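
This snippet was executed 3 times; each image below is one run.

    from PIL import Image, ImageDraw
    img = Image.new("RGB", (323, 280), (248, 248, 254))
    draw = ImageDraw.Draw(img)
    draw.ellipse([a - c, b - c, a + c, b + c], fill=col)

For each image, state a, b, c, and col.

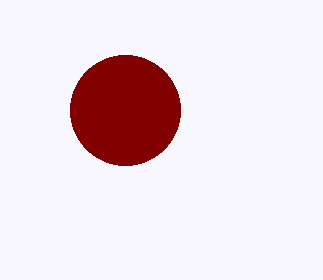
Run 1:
a = 125
b = 110
c = 55
col = 'maroon'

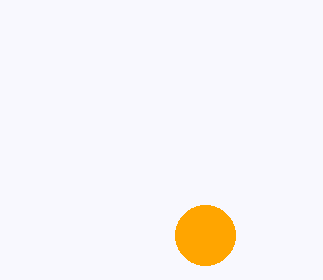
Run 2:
a = 205, b = 235, c = 30, col = 'orange'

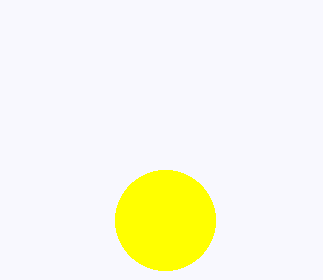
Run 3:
a = 165; b = 220; c = 50; col = 'yellow'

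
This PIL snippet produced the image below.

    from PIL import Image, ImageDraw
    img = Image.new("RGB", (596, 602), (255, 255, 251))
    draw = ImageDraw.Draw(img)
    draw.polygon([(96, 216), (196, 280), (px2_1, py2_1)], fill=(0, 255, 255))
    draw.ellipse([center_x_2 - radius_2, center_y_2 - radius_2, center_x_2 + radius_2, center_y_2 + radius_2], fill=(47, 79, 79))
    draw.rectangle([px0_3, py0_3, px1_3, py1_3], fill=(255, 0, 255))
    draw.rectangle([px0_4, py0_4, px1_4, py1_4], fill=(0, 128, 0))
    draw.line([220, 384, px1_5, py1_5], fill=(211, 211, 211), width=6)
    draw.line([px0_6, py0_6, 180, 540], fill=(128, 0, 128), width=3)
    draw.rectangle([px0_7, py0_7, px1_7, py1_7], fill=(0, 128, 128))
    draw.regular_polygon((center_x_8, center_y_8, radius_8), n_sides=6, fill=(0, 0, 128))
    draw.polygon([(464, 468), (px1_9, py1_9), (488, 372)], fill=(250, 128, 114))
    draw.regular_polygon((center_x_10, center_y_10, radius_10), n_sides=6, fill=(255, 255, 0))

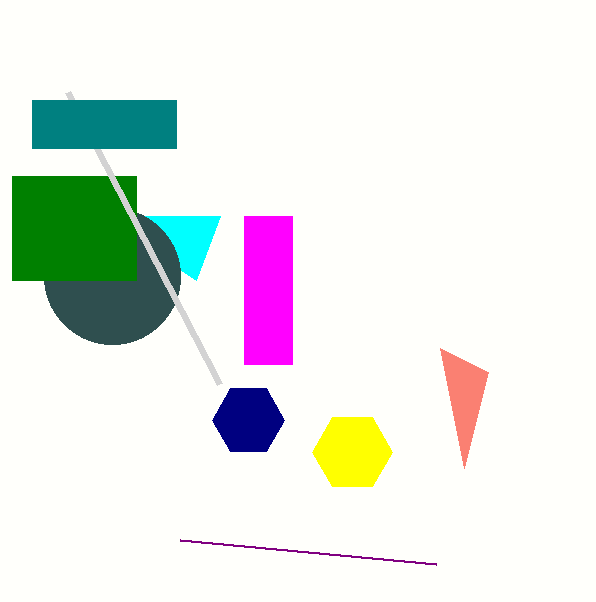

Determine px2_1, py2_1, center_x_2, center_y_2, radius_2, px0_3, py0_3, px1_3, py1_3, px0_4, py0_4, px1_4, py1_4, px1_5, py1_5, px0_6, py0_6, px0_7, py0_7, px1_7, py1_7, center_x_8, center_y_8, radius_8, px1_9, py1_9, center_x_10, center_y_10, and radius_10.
px2_1 = 220; py2_1 = 216; center_x_2 = 112; center_y_2 = 276; radius_2 = 68; px0_3 = 244; py0_3 = 216; px1_3 = 292; py1_3 = 364; px0_4 = 12; py0_4 = 176; px1_4 = 136; py1_4 = 280; px1_5 = 68; py1_5 = 92; px0_6 = 436; py0_6 = 564; px0_7 = 32; py0_7 = 100; px1_7 = 176; py1_7 = 148; center_x_8 = 248; center_y_8 = 420; radius_8 = 36; px1_9 = 440; py1_9 = 348; center_x_10 = 352; center_y_10 = 452; radius_10 = 40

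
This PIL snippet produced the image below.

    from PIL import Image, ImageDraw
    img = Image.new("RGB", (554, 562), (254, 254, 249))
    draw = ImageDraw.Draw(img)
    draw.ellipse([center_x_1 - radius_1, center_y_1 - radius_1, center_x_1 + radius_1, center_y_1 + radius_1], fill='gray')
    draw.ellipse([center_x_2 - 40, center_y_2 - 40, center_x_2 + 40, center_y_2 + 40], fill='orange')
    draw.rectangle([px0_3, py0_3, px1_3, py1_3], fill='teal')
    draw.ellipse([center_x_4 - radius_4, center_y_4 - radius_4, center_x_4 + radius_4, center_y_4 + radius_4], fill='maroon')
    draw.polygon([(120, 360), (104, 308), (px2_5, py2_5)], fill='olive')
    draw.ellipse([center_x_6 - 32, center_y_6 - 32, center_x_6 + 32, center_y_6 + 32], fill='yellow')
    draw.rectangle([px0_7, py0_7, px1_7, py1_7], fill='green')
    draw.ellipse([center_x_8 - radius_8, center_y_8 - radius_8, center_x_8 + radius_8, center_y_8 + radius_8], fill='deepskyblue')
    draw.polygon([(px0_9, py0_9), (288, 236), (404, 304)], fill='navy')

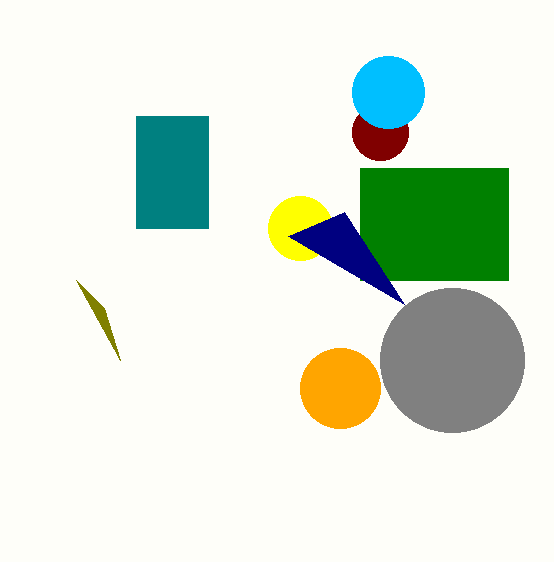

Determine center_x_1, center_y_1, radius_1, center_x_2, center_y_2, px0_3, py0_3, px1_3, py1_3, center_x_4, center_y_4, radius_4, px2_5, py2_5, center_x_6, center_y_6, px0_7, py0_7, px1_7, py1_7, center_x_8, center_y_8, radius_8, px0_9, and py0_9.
center_x_1 = 452; center_y_1 = 360; radius_1 = 72; center_x_2 = 340; center_y_2 = 388; px0_3 = 136; py0_3 = 116; px1_3 = 208; py1_3 = 228; center_x_4 = 380; center_y_4 = 132; radius_4 = 28; px2_5 = 76; py2_5 = 280; center_x_6 = 300; center_y_6 = 228; px0_7 = 360; py0_7 = 168; px1_7 = 508; py1_7 = 280; center_x_8 = 388; center_y_8 = 92; radius_8 = 36; px0_9 = 344; py0_9 = 212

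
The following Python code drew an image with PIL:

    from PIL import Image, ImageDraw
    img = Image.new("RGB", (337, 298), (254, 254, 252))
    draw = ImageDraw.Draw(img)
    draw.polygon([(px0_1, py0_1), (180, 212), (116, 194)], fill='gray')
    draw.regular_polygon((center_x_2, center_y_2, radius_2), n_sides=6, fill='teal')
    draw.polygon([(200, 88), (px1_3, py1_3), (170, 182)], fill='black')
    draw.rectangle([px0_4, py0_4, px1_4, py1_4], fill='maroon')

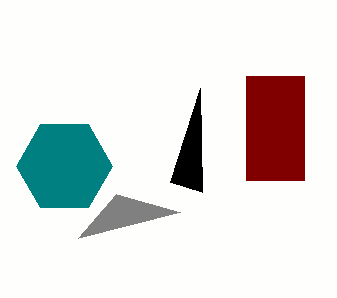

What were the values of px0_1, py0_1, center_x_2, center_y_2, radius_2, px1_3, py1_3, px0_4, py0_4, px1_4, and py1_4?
px0_1 = 78, py0_1 = 238, center_x_2 = 64, center_y_2 = 166, radius_2 = 48, px1_3 = 202, py1_3 = 192, px0_4 = 246, py0_4 = 76, px1_4 = 304, py1_4 = 180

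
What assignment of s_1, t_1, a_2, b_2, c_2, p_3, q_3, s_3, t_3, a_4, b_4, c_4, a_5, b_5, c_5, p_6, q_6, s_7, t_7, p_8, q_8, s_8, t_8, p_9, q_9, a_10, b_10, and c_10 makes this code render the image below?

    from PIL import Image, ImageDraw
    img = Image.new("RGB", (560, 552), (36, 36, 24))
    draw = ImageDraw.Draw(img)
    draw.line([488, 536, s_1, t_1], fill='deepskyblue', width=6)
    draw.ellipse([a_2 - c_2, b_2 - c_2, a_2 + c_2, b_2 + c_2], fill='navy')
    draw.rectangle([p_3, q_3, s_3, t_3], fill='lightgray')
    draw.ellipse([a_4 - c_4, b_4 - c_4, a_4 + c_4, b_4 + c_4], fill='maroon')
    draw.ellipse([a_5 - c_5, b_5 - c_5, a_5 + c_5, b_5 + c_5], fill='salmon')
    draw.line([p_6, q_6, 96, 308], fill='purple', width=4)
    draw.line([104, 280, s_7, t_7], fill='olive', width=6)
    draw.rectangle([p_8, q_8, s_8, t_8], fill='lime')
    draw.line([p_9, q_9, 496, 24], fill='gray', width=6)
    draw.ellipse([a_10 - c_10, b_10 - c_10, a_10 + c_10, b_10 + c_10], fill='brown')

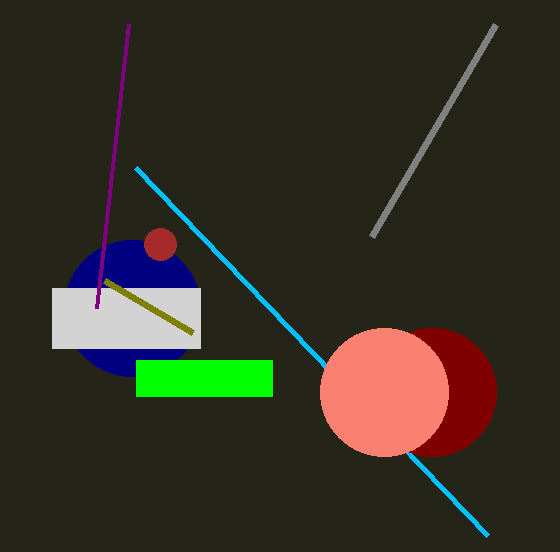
s_1 = 136, t_1 = 168, a_2 = 132, b_2 = 308, c_2 = 68, p_3 = 52, q_3 = 288, s_3 = 200, t_3 = 348, a_4 = 432, b_4 = 392, c_4 = 64, a_5 = 384, b_5 = 392, c_5 = 64, p_6 = 128, q_6 = 24, s_7 = 192, t_7 = 332, p_8 = 136, q_8 = 360, s_8 = 272, t_8 = 396, p_9 = 372, q_9 = 236, a_10 = 160, b_10 = 244, c_10 = 16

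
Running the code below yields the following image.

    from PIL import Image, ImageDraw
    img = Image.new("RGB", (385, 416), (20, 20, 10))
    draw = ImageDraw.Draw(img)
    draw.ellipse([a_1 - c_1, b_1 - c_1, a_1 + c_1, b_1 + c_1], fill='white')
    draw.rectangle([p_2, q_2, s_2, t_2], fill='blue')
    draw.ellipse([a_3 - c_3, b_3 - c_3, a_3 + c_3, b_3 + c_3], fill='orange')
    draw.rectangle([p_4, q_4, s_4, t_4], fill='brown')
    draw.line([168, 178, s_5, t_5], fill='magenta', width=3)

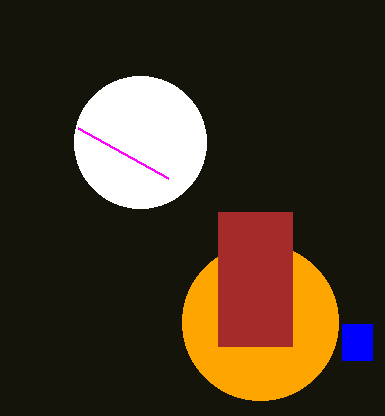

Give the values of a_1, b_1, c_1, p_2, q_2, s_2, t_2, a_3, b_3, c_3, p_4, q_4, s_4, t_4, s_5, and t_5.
a_1 = 140; b_1 = 142; c_1 = 66; p_2 = 342; q_2 = 324; s_2 = 372; t_2 = 360; a_3 = 260; b_3 = 322; c_3 = 78; p_4 = 218; q_4 = 212; s_4 = 292; t_4 = 346; s_5 = 78; t_5 = 128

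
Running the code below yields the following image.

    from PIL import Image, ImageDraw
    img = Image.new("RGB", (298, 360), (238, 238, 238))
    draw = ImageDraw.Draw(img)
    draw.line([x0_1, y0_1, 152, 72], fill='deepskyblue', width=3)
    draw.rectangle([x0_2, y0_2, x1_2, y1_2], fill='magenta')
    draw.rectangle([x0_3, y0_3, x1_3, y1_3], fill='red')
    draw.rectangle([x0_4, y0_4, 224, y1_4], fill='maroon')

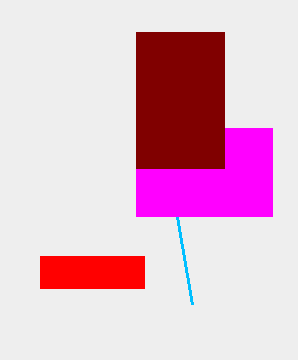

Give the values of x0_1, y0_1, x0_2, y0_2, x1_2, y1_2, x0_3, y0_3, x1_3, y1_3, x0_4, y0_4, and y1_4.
x0_1 = 192; y0_1 = 304; x0_2 = 136; y0_2 = 128; x1_2 = 272; y1_2 = 216; x0_3 = 40; y0_3 = 256; x1_3 = 144; y1_3 = 288; x0_4 = 136; y0_4 = 32; y1_4 = 168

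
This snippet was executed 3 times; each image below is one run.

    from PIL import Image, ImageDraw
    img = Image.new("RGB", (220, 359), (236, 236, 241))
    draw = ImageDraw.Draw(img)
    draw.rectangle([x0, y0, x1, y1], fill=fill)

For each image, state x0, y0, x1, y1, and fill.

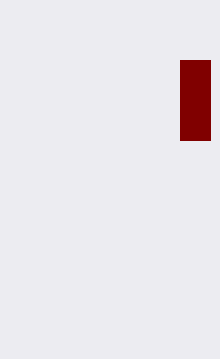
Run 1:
x0 = 180
y0 = 60
x1 = 210
y1 = 140
fill = 'maroon'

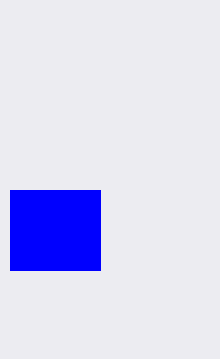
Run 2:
x0 = 10
y0 = 190
x1 = 100
y1 = 270
fill = 'blue'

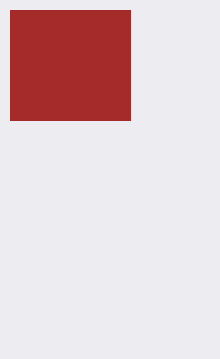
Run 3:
x0 = 10
y0 = 10
x1 = 130
y1 = 120
fill = 'brown'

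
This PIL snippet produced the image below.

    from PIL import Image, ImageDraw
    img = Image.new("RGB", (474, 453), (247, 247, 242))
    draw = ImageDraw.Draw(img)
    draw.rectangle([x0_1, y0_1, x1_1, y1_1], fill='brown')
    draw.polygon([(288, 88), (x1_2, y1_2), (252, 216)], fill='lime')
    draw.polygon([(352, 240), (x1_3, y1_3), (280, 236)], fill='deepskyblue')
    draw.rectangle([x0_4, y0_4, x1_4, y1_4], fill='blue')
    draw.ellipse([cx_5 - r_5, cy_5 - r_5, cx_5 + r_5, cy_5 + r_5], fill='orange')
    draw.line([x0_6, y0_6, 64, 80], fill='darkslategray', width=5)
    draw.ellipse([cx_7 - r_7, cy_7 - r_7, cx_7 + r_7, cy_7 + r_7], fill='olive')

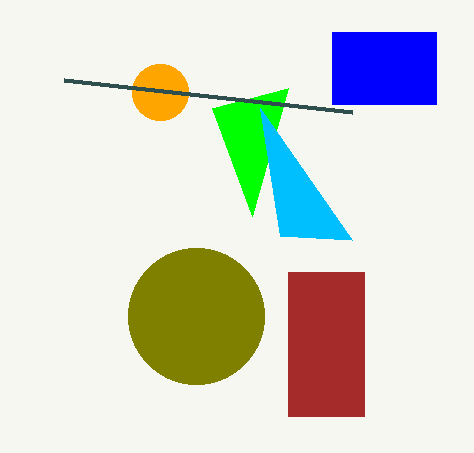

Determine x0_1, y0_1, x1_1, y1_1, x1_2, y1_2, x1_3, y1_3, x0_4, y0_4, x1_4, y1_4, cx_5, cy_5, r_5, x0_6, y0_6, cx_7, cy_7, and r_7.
x0_1 = 288; y0_1 = 272; x1_1 = 364; y1_1 = 416; x1_2 = 212; y1_2 = 108; x1_3 = 260; y1_3 = 108; x0_4 = 332; y0_4 = 32; x1_4 = 436; y1_4 = 104; cx_5 = 160; cy_5 = 92; r_5 = 28; x0_6 = 352; y0_6 = 112; cx_7 = 196; cy_7 = 316; r_7 = 68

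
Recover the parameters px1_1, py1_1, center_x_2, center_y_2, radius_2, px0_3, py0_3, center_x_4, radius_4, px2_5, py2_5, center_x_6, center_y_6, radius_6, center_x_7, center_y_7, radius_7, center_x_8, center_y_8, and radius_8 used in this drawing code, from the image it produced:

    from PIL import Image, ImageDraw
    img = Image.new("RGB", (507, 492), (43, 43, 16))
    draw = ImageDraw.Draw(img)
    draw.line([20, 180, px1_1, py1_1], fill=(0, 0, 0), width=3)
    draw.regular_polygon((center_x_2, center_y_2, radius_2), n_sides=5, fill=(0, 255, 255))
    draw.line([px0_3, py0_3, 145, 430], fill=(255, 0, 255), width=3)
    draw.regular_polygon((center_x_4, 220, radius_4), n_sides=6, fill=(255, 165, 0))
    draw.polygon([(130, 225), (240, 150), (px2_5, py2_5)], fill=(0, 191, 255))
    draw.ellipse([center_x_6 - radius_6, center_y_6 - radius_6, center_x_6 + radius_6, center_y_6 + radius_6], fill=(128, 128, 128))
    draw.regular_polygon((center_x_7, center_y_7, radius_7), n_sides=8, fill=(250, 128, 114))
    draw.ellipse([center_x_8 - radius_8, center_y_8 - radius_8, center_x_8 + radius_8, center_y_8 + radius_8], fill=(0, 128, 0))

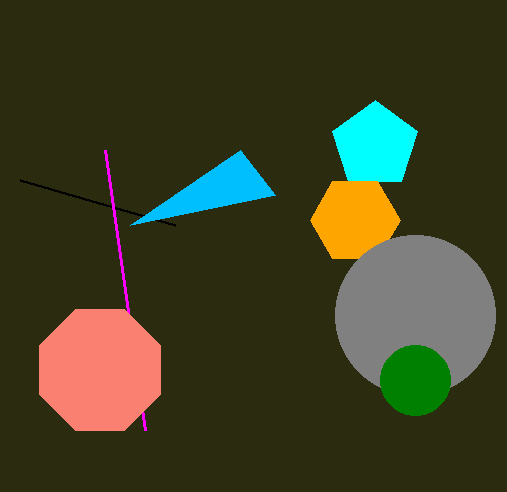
px1_1 = 175, py1_1 = 225, center_x_2 = 375, center_y_2 = 145, radius_2 = 45, px0_3 = 105, py0_3 = 150, center_x_4 = 355, radius_4 = 45, px2_5 = 275, py2_5 = 195, center_x_6 = 415, center_y_6 = 315, radius_6 = 80, center_x_7 = 100, center_y_7 = 370, radius_7 = 65, center_x_8 = 415, center_y_8 = 380, radius_8 = 35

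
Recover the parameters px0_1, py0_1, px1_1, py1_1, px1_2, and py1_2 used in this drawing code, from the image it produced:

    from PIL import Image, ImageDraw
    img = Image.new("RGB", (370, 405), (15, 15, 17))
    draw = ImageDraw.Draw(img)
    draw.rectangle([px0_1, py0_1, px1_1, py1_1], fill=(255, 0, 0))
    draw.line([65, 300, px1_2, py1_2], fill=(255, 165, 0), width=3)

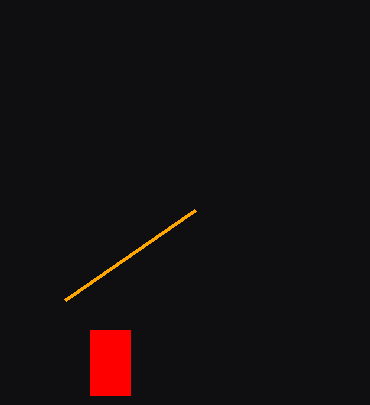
px0_1 = 90, py0_1 = 330, px1_1 = 130, py1_1 = 395, px1_2 = 195, py1_2 = 210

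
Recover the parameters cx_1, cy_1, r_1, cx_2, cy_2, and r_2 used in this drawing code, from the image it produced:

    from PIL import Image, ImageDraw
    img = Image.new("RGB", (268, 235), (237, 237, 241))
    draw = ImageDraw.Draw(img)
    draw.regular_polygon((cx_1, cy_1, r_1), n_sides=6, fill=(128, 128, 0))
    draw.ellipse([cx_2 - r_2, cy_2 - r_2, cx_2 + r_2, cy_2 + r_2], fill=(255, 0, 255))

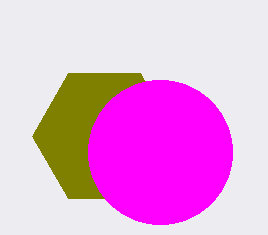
cx_1 = 104; cy_1 = 136; r_1 = 72; cx_2 = 160; cy_2 = 152; r_2 = 72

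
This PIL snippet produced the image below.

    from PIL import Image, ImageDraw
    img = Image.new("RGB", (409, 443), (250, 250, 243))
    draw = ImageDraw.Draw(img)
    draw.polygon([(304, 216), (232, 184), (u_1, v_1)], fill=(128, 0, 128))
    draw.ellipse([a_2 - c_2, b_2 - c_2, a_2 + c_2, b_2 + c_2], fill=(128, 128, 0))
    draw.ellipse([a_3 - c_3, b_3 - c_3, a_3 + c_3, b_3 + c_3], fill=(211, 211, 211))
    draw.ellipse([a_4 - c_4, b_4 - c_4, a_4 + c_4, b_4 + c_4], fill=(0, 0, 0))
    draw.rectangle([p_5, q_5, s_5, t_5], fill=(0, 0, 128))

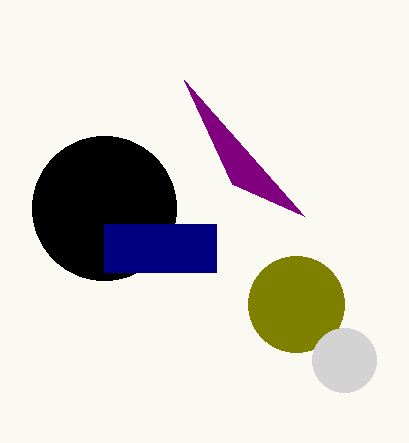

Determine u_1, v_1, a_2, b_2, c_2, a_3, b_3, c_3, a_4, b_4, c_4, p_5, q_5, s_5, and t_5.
u_1 = 184, v_1 = 80, a_2 = 296, b_2 = 304, c_2 = 48, a_3 = 344, b_3 = 360, c_3 = 32, a_4 = 104, b_4 = 208, c_4 = 72, p_5 = 104, q_5 = 224, s_5 = 216, t_5 = 272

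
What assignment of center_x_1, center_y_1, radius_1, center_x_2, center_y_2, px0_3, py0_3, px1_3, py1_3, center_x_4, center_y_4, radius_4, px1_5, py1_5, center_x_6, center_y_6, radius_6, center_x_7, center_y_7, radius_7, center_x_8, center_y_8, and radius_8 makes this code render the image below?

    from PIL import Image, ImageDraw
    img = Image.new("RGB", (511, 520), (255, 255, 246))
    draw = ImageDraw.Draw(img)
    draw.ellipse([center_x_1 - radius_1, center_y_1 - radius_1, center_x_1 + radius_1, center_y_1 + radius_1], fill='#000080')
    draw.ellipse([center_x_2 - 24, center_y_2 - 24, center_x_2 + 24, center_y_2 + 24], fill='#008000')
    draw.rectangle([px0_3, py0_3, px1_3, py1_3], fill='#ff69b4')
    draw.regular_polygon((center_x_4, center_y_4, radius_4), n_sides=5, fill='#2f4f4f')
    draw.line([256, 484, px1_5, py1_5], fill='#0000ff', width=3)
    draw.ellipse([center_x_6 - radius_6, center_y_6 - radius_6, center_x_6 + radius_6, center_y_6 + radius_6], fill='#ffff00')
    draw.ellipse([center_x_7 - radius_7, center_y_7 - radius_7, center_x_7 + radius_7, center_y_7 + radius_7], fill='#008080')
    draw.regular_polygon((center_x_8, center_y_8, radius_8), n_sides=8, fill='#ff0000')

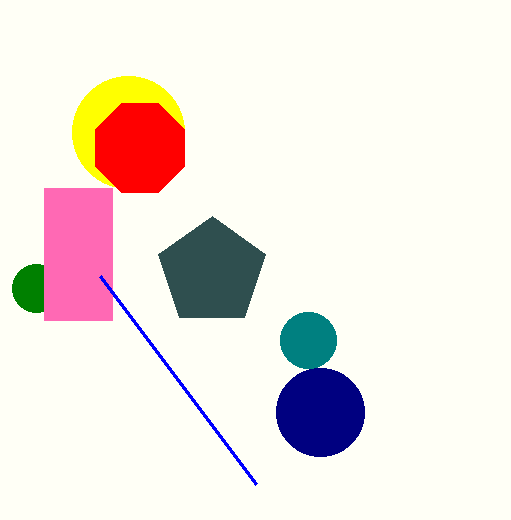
center_x_1 = 320, center_y_1 = 412, radius_1 = 44, center_x_2 = 36, center_y_2 = 288, px0_3 = 44, py0_3 = 188, px1_3 = 112, py1_3 = 320, center_x_4 = 212, center_y_4 = 272, radius_4 = 56, px1_5 = 100, py1_5 = 276, center_x_6 = 128, center_y_6 = 132, radius_6 = 56, center_x_7 = 308, center_y_7 = 340, radius_7 = 28, center_x_8 = 140, center_y_8 = 148, radius_8 = 48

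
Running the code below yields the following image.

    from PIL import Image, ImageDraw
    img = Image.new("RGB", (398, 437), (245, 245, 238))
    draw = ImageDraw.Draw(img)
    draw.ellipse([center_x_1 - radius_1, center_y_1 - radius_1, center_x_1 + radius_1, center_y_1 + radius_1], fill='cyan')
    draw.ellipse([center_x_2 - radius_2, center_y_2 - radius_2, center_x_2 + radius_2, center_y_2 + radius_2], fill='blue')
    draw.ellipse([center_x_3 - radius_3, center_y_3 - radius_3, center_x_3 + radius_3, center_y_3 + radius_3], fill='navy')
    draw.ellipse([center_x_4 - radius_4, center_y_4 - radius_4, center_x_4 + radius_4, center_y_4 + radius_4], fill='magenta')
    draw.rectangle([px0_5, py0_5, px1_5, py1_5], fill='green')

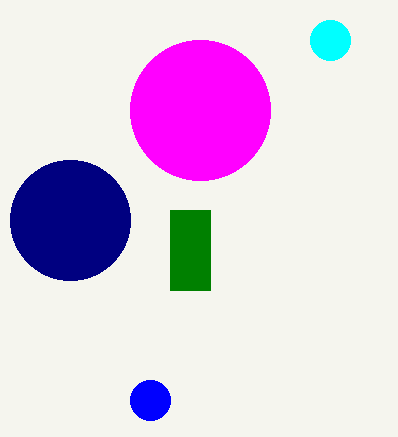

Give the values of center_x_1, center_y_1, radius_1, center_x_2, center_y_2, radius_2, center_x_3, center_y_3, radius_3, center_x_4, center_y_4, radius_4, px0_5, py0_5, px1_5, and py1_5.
center_x_1 = 330; center_y_1 = 40; radius_1 = 20; center_x_2 = 150; center_y_2 = 400; radius_2 = 20; center_x_3 = 70; center_y_3 = 220; radius_3 = 60; center_x_4 = 200; center_y_4 = 110; radius_4 = 70; px0_5 = 170; py0_5 = 210; px1_5 = 210; py1_5 = 290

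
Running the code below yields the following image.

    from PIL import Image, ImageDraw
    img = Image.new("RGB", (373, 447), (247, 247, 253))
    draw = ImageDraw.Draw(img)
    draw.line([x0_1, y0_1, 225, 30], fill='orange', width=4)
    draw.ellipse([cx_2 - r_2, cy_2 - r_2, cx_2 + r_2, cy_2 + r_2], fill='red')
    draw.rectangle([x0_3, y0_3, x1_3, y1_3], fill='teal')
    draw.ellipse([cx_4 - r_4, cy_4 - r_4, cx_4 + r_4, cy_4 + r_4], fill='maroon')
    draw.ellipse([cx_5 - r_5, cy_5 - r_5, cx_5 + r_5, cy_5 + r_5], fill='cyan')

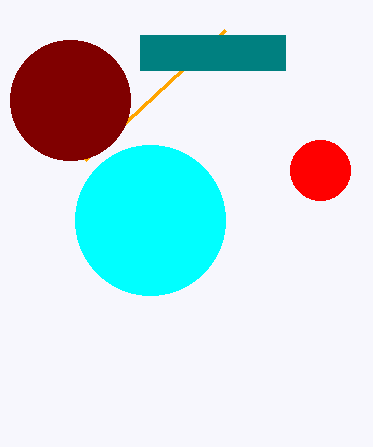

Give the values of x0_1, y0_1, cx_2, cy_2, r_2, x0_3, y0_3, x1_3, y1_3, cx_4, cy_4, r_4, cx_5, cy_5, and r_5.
x0_1 = 85
y0_1 = 160
cx_2 = 320
cy_2 = 170
r_2 = 30
x0_3 = 140
y0_3 = 35
x1_3 = 285
y1_3 = 70
cx_4 = 70
cy_4 = 100
r_4 = 60
cx_5 = 150
cy_5 = 220
r_5 = 75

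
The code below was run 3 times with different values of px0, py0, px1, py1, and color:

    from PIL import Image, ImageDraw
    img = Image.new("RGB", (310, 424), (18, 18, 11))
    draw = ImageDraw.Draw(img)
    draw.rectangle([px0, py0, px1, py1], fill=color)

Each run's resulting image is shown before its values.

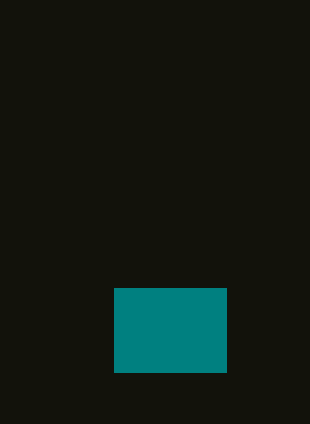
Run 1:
px0 = 114; py0 = 288; px1 = 226; py1 = 372; color = 'teal'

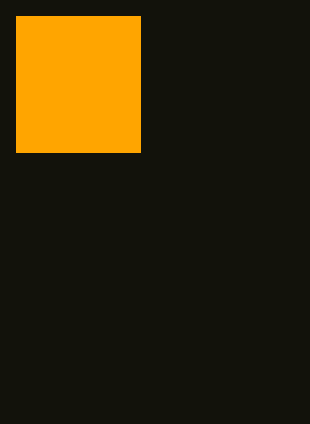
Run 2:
px0 = 16, py0 = 16, px1 = 140, py1 = 152, color = 'orange'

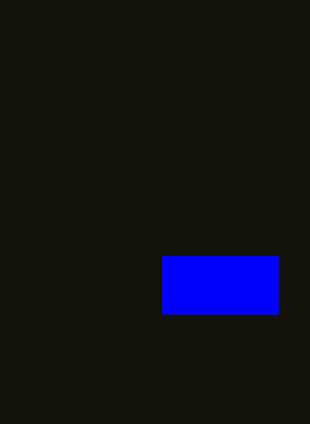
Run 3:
px0 = 162, py0 = 256, px1 = 278, py1 = 314, color = 'blue'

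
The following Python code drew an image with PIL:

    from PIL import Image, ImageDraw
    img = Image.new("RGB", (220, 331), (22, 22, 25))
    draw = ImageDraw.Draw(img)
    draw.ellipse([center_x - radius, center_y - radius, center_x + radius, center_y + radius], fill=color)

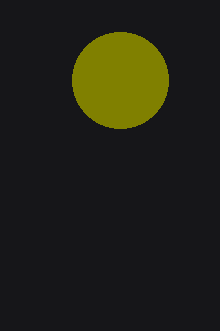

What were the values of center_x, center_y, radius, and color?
center_x = 120
center_y = 80
radius = 48
color = 'olive'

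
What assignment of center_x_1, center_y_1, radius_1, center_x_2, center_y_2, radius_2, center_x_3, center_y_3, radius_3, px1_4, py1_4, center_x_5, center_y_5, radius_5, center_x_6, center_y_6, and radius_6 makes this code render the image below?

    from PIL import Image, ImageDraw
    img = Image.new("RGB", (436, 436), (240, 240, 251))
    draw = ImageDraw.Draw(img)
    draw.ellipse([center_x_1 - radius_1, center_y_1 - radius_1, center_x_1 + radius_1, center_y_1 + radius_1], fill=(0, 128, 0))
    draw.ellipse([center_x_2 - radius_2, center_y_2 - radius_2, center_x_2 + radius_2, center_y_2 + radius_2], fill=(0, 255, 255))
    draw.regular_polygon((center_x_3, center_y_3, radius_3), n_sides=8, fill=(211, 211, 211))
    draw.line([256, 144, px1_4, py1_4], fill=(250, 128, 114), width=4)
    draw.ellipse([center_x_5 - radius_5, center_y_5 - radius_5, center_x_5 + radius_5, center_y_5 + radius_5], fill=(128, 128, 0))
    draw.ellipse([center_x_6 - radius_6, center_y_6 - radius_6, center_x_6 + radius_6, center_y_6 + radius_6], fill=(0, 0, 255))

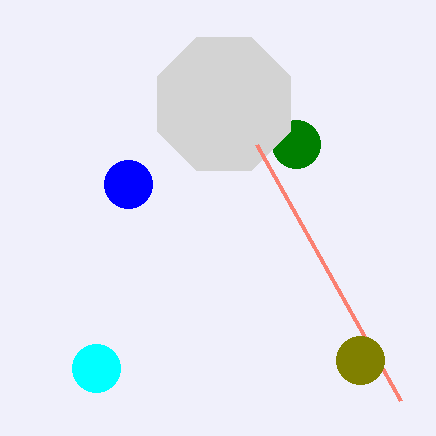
center_x_1 = 296; center_y_1 = 144; radius_1 = 24; center_x_2 = 96; center_y_2 = 368; radius_2 = 24; center_x_3 = 224; center_y_3 = 104; radius_3 = 72; px1_4 = 400; py1_4 = 400; center_x_5 = 360; center_y_5 = 360; radius_5 = 24; center_x_6 = 128; center_y_6 = 184; radius_6 = 24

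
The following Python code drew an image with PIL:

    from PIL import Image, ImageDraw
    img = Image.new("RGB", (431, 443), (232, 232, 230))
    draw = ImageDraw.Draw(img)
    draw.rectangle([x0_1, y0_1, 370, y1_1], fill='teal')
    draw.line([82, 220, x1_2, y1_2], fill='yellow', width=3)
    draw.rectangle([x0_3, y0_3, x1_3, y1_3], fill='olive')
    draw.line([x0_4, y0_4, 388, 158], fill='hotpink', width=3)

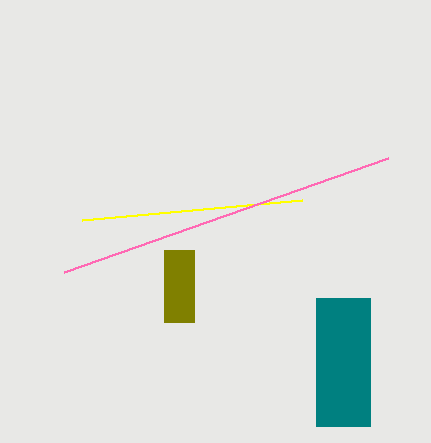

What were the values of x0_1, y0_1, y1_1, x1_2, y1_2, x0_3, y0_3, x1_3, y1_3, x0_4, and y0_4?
x0_1 = 316, y0_1 = 298, y1_1 = 426, x1_2 = 302, y1_2 = 200, x0_3 = 164, y0_3 = 250, x1_3 = 194, y1_3 = 322, x0_4 = 64, y0_4 = 272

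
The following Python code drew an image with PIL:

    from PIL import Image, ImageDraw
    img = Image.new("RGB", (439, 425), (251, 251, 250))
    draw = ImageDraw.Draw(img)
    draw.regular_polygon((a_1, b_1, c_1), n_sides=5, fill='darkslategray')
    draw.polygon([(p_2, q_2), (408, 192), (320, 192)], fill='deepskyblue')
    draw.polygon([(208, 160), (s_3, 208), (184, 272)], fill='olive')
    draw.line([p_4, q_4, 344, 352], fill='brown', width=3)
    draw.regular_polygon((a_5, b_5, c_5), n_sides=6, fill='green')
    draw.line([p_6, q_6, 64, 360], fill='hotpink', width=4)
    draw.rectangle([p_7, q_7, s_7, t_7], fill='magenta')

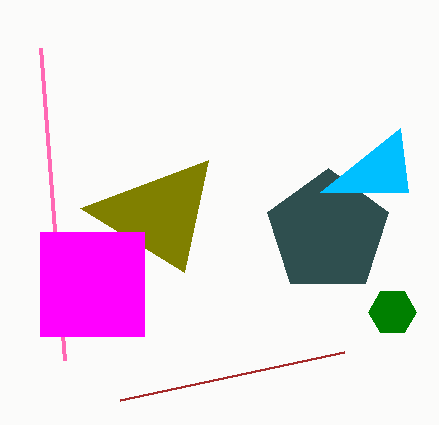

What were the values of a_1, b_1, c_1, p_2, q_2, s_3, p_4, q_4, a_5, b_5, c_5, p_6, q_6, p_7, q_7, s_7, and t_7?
a_1 = 328; b_1 = 232; c_1 = 64; p_2 = 400; q_2 = 128; s_3 = 80; p_4 = 120; q_4 = 400; a_5 = 392; b_5 = 312; c_5 = 24; p_6 = 40; q_6 = 48; p_7 = 40; q_7 = 232; s_7 = 144; t_7 = 336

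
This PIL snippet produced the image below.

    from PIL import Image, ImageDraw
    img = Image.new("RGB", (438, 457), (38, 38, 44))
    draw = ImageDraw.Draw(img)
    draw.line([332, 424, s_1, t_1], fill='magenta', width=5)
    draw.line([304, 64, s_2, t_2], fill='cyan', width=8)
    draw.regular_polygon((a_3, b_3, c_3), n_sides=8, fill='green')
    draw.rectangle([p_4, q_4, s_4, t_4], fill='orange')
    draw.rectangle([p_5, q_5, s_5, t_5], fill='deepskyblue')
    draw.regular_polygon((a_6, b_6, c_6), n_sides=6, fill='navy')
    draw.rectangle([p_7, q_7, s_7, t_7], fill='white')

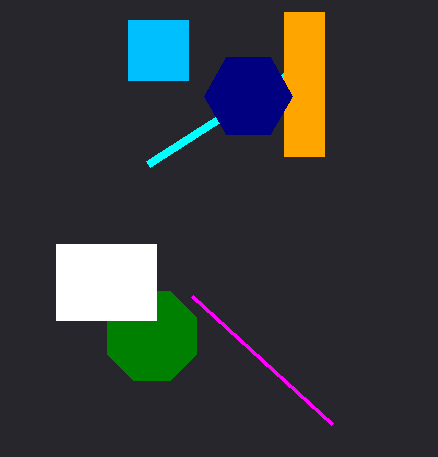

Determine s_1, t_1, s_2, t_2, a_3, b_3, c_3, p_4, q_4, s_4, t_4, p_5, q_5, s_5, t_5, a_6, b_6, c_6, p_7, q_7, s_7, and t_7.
s_1 = 192
t_1 = 296
s_2 = 148
t_2 = 164
a_3 = 152
b_3 = 336
c_3 = 48
p_4 = 284
q_4 = 12
s_4 = 324
t_4 = 156
p_5 = 128
q_5 = 20
s_5 = 188
t_5 = 80
a_6 = 248
b_6 = 96
c_6 = 44
p_7 = 56
q_7 = 244
s_7 = 156
t_7 = 320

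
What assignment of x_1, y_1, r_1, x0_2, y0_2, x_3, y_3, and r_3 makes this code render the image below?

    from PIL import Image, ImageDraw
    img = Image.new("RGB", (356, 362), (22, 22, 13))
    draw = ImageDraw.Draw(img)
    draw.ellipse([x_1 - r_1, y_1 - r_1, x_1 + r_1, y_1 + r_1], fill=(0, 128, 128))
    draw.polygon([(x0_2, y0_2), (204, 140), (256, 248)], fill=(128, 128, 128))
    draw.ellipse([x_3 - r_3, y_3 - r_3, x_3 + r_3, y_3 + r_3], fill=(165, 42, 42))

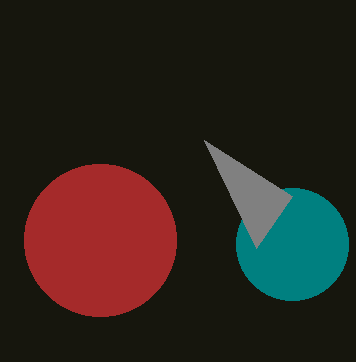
x_1 = 292
y_1 = 244
r_1 = 56
x0_2 = 292
y0_2 = 196
x_3 = 100
y_3 = 240
r_3 = 76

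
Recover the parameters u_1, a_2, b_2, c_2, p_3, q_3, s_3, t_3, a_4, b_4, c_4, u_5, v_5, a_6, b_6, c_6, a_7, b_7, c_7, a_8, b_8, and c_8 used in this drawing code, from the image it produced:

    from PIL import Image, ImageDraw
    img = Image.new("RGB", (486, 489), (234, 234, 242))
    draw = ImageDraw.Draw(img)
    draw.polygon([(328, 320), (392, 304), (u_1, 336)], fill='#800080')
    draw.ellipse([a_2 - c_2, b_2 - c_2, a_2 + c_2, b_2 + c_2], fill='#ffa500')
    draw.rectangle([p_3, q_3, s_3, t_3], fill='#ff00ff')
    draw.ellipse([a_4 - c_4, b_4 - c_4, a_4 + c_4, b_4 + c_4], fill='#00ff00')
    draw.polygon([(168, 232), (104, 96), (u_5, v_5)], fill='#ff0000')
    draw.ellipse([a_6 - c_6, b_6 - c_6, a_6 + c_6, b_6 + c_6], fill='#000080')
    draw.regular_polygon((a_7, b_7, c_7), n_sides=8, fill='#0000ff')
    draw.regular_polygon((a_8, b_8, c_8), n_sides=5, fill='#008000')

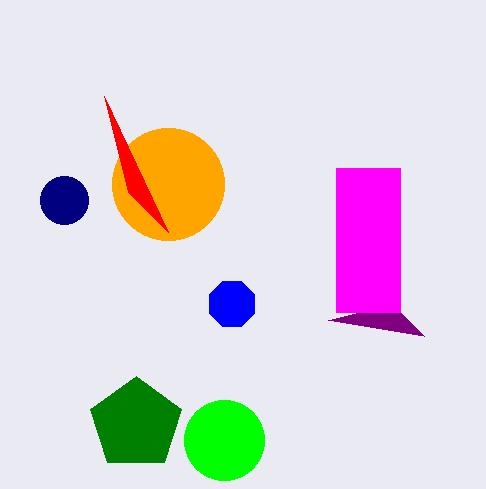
u_1 = 424, a_2 = 168, b_2 = 184, c_2 = 56, p_3 = 336, q_3 = 168, s_3 = 400, t_3 = 312, a_4 = 224, b_4 = 440, c_4 = 40, u_5 = 128, v_5 = 192, a_6 = 64, b_6 = 200, c_6 = 24, a_7 = 232, b_7 = 304, c_7 = 24, a_8 = 136, b_8 = 424, c_8 = 48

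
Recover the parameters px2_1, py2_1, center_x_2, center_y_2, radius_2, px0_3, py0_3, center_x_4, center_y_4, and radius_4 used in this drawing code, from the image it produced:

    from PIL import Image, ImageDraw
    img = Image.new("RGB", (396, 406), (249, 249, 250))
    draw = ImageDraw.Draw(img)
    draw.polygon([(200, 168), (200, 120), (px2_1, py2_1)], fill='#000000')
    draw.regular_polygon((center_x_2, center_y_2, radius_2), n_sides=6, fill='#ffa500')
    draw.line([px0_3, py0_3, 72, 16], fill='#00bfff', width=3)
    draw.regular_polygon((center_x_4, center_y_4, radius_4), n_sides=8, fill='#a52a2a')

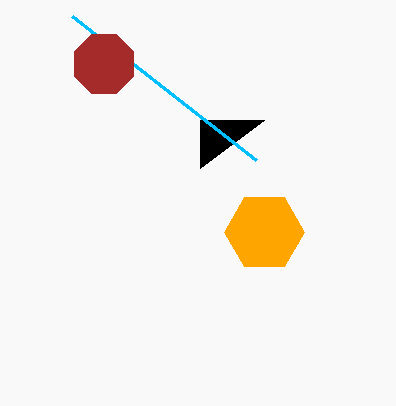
px2_1 = 264, py2_1 = 120, center_x_2 = 264, center_y_2 = 232, radius_2 = 40, px0_3 = 256, py0_3 = 160, center_x_4 = 104, center_y_4 = 64, radius_4 = 32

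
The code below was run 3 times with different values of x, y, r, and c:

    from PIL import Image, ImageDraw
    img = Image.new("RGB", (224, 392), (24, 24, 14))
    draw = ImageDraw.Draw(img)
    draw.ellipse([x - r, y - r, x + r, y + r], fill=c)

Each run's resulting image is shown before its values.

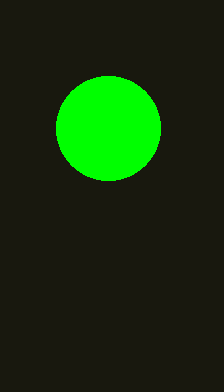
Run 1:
x = 108, y = 128, r = 52, c = 'lime'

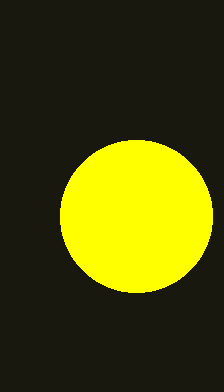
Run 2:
x = 136
y = 216
r = 76
c = 'yellow'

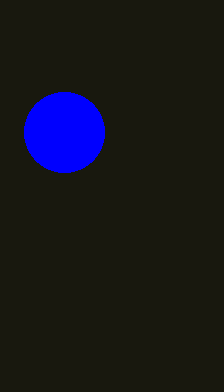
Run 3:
x = 64
y = 132
r = 40
c = 'blue'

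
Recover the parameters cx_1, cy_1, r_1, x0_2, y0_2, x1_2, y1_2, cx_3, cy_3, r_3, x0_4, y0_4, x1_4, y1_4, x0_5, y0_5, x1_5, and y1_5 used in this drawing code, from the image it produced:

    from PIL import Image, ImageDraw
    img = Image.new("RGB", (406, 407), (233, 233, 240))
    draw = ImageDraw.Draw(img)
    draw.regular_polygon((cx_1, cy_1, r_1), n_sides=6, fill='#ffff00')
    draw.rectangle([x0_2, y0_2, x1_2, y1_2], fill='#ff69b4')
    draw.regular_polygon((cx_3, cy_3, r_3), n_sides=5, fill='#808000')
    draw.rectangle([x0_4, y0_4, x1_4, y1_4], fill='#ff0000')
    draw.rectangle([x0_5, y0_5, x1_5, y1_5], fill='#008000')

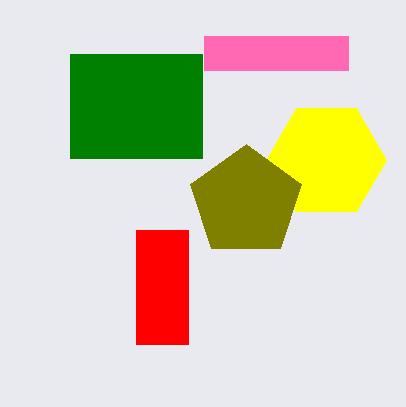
cx_1 = 326; cy_1 = 160; r_1 = 60; x0_2 = 204; y0_2 = 36; x1_2 = 348; y1_2 = 70; cx_3 = 246; cy_3 = 202; r_3 = 58; x0_4 = 136; y0_4 = 230; x1_4 = 188; y1_4 = 344; x0_5 = 70; y0_5 = 54; x1_5 = 202; y1_5 = 158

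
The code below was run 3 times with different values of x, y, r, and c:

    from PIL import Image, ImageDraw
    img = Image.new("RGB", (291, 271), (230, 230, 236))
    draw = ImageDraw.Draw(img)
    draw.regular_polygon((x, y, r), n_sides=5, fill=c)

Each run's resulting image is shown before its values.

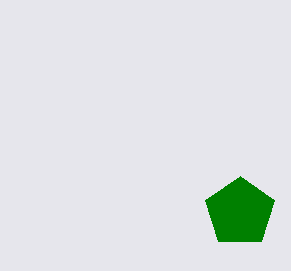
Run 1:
x = 240, y = 212, r = 36, c = 'green'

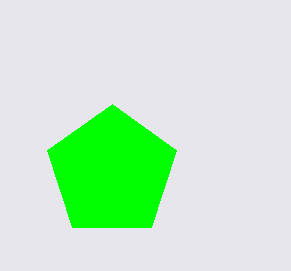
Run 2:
x = 112
y = 172
r = 68
c = 'lime'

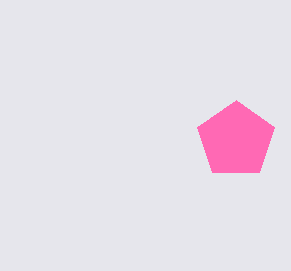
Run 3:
x = 236; y = 140; r = 40; c = 'hotpink'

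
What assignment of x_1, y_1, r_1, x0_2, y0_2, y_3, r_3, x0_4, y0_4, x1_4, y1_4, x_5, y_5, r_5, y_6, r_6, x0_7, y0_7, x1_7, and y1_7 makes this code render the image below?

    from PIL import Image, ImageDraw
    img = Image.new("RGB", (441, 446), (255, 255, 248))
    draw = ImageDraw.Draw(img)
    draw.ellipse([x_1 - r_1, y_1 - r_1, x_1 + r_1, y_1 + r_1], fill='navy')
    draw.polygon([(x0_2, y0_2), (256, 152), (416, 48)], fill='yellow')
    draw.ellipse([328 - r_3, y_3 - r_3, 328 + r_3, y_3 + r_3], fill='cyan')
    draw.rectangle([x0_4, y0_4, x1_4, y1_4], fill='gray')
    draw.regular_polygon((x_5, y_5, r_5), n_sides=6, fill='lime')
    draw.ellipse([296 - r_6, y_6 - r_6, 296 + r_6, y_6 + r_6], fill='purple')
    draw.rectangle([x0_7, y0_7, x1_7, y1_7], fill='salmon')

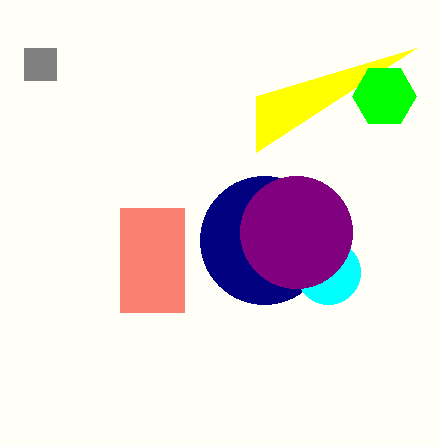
x_1 = 264; y_1 = 240; r_1 = 64; x0_2 = 256; y0_2 = 96; y_3 = 272; r_3 = 32; x0_4 = 24; y0_4 = 48; x1_4 = 56; y1_4 = 80; x_5 = 384; y_5 = 96; r_5 = 32; y_6 = 232; r_6 = 56; x0_7 = 120; y0_7 = 208; x1_7 = 184; y1_7 = 312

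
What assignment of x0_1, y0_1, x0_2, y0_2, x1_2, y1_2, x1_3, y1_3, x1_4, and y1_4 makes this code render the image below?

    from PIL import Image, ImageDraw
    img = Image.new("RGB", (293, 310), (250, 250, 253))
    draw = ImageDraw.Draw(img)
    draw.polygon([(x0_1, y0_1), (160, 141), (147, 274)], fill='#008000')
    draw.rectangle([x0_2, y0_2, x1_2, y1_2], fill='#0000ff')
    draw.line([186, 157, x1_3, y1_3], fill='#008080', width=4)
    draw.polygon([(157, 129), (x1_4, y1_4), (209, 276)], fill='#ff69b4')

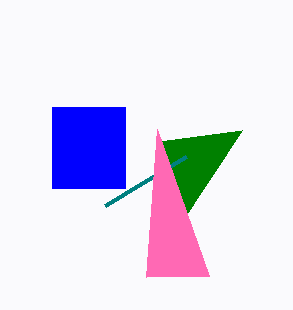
x0_1 = 242; y0_1 = 130; x0_2 = 52; y0_2 = 107; x1_2 = 125; y1_2 = 188; x1_3 = 105; y1_3 = 206; x1_4 = 146; y1_4 = 277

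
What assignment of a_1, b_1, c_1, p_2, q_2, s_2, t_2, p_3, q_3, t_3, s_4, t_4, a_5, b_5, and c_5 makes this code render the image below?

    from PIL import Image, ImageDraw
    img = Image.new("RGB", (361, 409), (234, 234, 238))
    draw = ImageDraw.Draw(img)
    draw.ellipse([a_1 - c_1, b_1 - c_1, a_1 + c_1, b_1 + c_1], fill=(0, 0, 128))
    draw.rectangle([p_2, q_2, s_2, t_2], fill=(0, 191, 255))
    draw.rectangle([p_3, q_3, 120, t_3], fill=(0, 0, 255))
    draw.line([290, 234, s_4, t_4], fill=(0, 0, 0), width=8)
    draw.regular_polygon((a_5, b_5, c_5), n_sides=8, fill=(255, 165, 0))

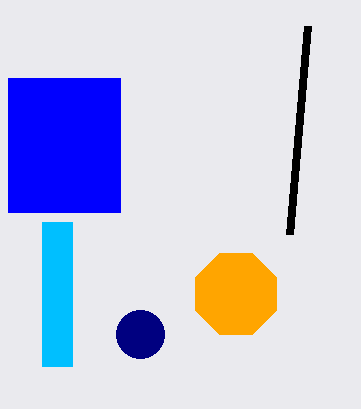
a_1 = 140; b_1 = 334; c_1 = 24; p_2 = 42; q_2 = 222; s_2 = 72; t_2 = 366; p_3 = 8; q_3 = 78; t_3 = 212; s_4 = 308; t_4 = 26; a_5 = 236; b_5 = 294; c_5 = 44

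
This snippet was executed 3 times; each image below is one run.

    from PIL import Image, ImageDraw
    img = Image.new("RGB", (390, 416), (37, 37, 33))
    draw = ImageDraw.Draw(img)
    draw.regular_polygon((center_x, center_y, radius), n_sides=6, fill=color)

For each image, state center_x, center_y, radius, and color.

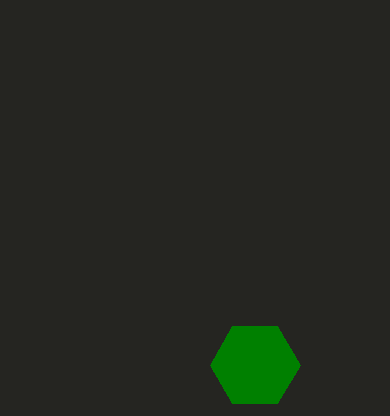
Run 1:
center_x = 255
center_y = 365
radius = 45
color = 'green'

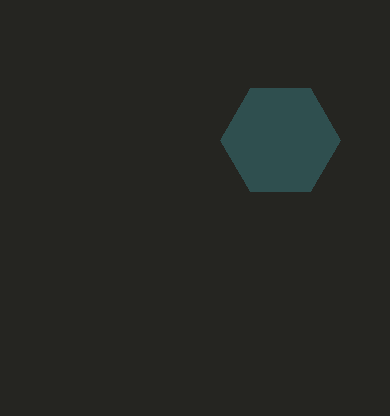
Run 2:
center_x = 280, center_y = 140, radius = 60, color = 'darkslategray'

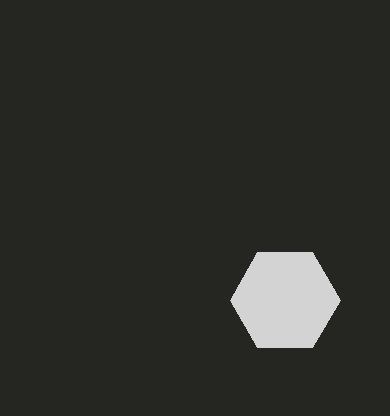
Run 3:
center_x = 285
center_y = 300
radius = 55
color = 'lightgray'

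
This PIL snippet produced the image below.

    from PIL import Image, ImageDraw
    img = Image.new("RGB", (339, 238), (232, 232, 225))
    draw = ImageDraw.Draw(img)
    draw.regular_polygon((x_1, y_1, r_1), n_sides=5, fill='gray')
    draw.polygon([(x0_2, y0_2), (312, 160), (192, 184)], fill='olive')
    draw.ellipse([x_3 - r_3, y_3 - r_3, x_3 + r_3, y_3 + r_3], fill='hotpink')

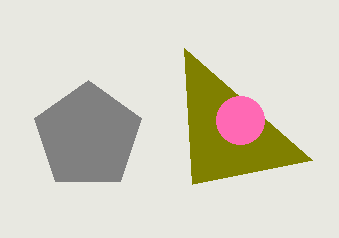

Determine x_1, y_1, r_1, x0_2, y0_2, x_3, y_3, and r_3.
x_1 = 88, y_1 = 136, r_1 = 56, x0_2 = 184, y0_2 = 48, x_3 = 240, y_3 = 120, r_3 = 24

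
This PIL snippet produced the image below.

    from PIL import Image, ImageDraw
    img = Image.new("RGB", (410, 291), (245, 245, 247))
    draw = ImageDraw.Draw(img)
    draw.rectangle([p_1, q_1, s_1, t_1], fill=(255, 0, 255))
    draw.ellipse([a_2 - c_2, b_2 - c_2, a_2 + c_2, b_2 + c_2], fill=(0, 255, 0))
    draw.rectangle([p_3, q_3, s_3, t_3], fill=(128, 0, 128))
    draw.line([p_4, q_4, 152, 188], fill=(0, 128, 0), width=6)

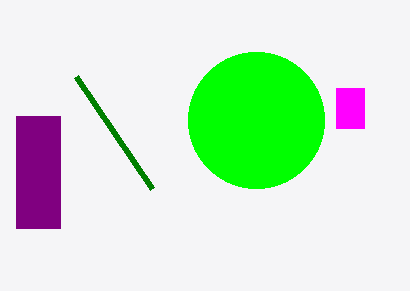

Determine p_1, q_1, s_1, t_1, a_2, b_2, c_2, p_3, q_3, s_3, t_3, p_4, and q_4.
p_1 = 336; q_1 = 88; s_1 = 364; t_1 = 128; a_2 = 256; b_2 = 120; c_2 = 68; p_3 = 16; q_3 = 116; s_3 = 60; t_3 = 228; p_4 = 76; q_4 = 76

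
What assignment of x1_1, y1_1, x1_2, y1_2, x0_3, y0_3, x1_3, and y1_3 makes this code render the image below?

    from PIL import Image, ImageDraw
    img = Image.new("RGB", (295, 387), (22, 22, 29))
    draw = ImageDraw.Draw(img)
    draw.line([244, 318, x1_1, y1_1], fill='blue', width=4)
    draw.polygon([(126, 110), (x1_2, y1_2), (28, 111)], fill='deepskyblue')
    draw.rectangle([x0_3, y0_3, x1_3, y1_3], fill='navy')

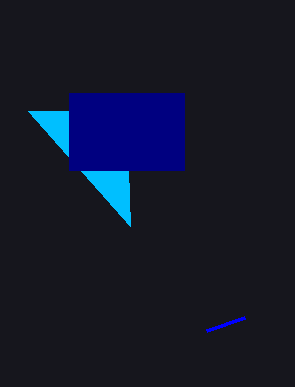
x1_1 = 206; y1_1 = 331; x1_2 = 130; y1_2 = 226; x0_3 = 69; y0_3 = 93; x1_3 = 184; y1_3 = 170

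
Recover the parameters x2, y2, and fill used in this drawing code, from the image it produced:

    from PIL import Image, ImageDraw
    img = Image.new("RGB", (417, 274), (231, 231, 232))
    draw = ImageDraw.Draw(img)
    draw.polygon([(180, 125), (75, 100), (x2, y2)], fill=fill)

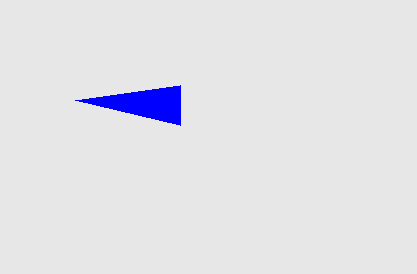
x2 = 180, y2 = 85, fill = 'blue'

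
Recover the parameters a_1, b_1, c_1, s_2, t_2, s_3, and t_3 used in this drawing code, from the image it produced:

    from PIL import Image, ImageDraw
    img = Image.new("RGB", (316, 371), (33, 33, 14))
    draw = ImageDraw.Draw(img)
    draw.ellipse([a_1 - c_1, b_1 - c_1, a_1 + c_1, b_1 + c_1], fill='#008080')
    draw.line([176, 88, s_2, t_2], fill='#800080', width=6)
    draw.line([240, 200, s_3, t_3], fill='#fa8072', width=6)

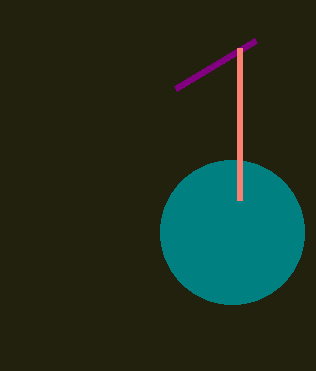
a_1 = 232, b_1 = 232, c_1 = 72, s_2 = 256, t_2 = 40, s_3 = 240, t_3 = 48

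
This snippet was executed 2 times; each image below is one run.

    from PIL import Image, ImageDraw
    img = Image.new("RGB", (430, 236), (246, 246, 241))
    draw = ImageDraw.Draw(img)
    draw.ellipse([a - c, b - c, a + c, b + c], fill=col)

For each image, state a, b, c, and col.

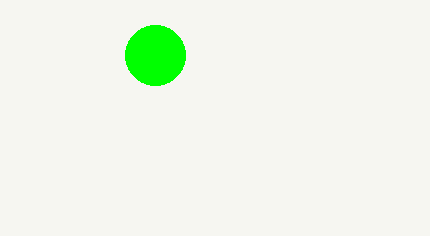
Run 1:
a = 155, b = 55, c = 30, col = 'lime'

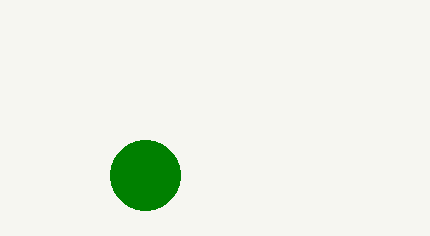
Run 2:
a = 145; b = 175; c = 35; col = 'green'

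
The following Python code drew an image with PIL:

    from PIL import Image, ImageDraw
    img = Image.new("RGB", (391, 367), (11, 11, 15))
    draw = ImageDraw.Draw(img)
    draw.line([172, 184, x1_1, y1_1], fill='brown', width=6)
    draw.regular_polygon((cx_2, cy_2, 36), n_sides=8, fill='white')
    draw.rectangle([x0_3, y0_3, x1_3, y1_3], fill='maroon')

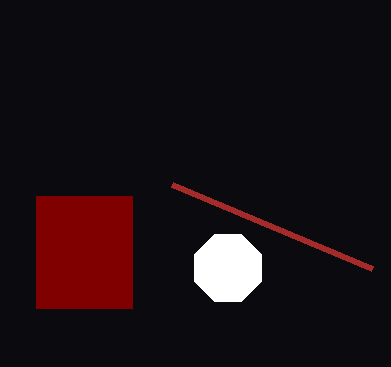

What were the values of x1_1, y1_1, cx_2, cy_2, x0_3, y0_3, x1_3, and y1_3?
x1_1 = 372, y1_1 = 268, cx_2 = 228, cy_2 = 268, x0_3 = 36, y0_3 = 196, x1_3 = 132, y1_3 = 308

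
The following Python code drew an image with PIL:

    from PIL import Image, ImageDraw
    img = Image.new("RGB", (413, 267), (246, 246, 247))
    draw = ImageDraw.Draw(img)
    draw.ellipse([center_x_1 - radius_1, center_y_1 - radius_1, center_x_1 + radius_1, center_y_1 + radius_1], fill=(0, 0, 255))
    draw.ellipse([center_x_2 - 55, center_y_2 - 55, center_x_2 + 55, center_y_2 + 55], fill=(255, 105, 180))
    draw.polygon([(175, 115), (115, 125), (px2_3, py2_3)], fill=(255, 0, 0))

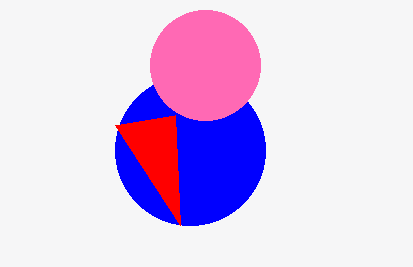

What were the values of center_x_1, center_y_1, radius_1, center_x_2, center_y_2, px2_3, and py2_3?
center_x_1 = 190, center_y_1 = 150, radius_1 = 75, center_x_2 = 205, center_y_2 = 65, px2_3 = 180, py2_3 = 225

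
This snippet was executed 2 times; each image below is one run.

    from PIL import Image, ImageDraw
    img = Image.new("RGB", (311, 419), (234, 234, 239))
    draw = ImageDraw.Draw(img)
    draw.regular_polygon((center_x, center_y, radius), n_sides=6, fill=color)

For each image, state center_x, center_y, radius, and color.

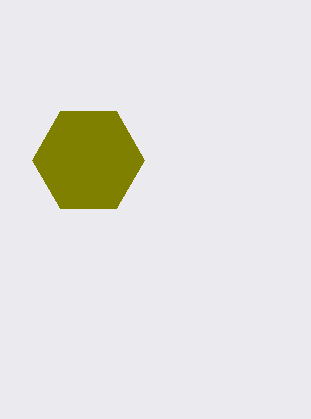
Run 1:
center_x = 88
center_y = 160
radius = 56
color = 'olive'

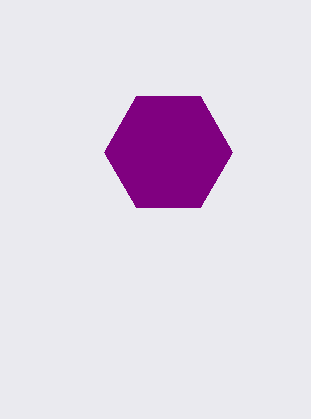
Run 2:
center_x = 168; center_y = 152; radius = 64; color = 'purple'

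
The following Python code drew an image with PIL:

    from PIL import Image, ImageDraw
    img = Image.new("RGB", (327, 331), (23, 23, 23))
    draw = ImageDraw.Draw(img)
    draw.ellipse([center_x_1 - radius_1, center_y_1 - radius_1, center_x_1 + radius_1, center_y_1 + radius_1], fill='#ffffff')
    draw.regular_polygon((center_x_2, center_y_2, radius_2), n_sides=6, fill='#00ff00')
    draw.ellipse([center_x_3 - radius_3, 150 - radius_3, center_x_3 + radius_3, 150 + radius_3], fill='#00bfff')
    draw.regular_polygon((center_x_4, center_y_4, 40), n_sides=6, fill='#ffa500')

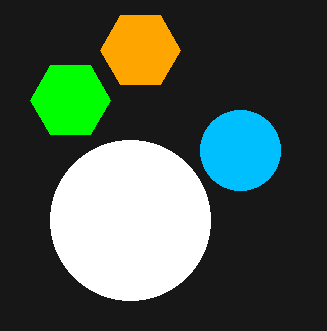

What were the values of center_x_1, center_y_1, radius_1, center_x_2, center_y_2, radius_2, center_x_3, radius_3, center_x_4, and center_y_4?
center_x_1 = 130, center_y_1 = 220, radius_1 = 80, center_x_2 = 70, center_y_2 = 100, radius_2 = 40, center_x_3 = 240, radius_3 = 40, center_x_4 = 140, center_y_4 = 50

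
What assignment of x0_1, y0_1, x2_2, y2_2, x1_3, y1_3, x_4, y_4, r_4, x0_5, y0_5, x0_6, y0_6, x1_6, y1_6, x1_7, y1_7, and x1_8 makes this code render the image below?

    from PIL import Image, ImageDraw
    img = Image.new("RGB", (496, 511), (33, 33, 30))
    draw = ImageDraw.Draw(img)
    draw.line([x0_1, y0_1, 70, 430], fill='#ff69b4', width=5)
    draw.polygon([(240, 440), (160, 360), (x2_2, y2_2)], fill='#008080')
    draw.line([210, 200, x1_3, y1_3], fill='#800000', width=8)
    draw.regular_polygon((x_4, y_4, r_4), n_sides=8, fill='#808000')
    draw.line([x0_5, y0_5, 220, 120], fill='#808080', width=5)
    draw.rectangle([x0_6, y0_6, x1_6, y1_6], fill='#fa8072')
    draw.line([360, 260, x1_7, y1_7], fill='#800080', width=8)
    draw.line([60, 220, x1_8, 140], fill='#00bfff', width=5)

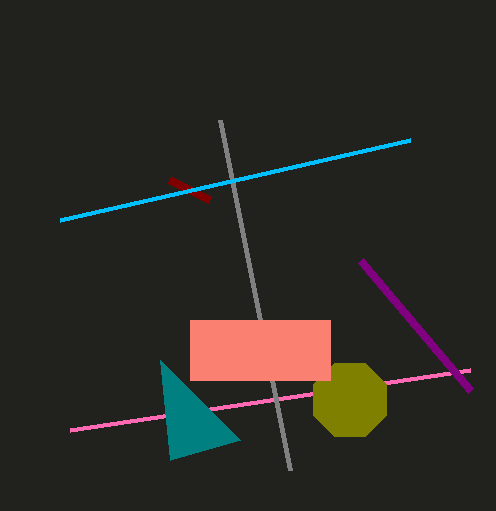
x0_1 = 470; y0_1 = 370; x2_2 = 170; y2_2 = 460; x1_3 = 170; y1_3 = 180; x_4 = 350; y_4 = 400; r_4 = 40; x0_5 = 290; y0_5 = 470; x0_6 = 190; y0_6 = 320; x1_6 = 330; y1_6 = 380; x1_7 = 470; y1_7 = 390; x1_8 = 410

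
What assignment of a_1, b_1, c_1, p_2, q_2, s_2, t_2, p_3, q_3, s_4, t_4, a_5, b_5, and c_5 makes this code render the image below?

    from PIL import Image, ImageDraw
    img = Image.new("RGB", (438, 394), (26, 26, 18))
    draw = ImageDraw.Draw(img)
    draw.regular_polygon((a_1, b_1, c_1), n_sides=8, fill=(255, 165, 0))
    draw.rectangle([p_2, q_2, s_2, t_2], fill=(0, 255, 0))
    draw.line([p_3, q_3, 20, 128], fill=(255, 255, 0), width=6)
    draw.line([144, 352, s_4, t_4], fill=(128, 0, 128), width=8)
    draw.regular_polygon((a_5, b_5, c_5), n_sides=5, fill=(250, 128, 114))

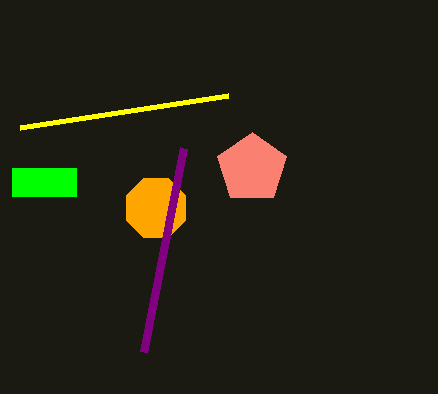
a_1 = 156
b_1 = 208
c_1 = 32
p_2 = 12
q_2 = 168
s_2 = 76
t_2 = 196
p_3 = 228
q_3 = 96
s_4 = 184
t_4 = 148
a_5 = 252
b_5 = 168
c_5 = 36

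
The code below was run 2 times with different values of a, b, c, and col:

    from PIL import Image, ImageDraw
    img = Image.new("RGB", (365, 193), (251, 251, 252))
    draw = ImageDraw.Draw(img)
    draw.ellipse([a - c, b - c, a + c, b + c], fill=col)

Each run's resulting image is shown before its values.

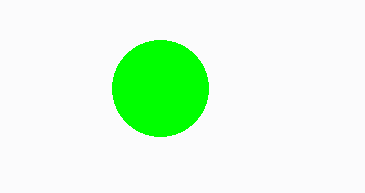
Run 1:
a = 160
b = 88
c = 48
col = 'lime'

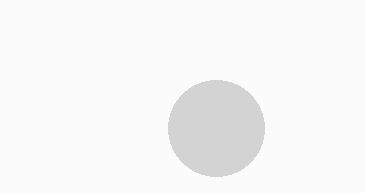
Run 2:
a = 216
b = 128
c = 48
col = 'lightgray'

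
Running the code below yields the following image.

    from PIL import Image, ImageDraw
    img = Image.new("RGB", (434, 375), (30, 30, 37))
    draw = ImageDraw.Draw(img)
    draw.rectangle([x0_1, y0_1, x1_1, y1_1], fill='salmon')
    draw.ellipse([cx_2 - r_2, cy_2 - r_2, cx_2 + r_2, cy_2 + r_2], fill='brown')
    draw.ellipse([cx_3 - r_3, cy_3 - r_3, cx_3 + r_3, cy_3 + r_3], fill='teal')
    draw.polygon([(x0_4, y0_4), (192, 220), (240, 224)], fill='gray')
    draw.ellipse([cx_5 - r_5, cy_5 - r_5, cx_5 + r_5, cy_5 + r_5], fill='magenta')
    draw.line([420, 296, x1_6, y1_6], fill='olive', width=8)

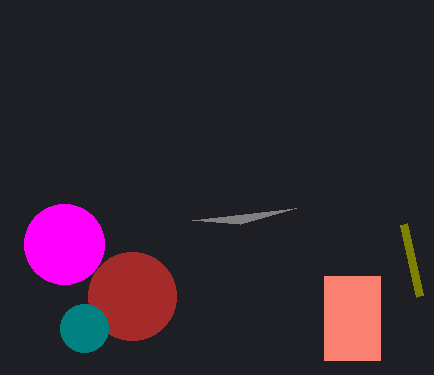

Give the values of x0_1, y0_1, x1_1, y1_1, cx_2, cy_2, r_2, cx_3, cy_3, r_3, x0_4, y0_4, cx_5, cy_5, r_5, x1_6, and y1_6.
x0_1 = 324; y0_1 = 276; x1_1 = 380; y1_1 = 360; cx_2 = 132; cy_2 = 296; r_2 = 44; cx_3 = 84; cy_3 = 328; r_3 = 24; x0_4 = 296; y0_4 = 208; cx_5 = 64; cy_5 = 244; r_5 = 40; x1_6 = 404; y1_6 = 224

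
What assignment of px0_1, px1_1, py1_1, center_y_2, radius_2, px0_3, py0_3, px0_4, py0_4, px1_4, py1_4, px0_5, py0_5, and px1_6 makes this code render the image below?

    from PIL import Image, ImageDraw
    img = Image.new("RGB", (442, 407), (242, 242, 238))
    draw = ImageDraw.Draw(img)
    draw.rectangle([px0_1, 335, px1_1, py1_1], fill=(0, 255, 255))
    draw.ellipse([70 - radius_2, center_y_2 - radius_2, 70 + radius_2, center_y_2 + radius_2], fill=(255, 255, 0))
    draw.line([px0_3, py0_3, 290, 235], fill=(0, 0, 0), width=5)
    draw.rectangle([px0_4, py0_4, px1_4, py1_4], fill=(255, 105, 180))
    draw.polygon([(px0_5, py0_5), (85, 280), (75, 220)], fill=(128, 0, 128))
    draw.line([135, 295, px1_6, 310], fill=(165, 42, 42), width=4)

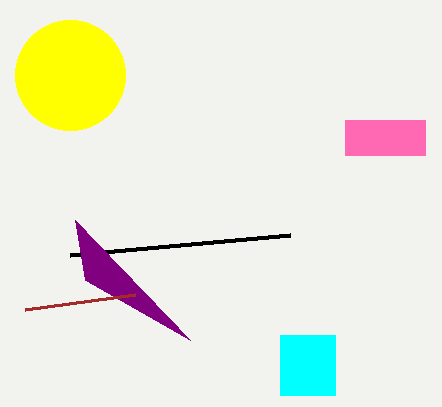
px0_1 = 280, px1_1 = 335, py1_1 = 395, center_y_2 = 75, radius_2 = 55, px0_3 = 70, py0_3 = 255, px0_4 = 345, py0_4 = 120, px1_4 = 425, py1_4 = 155, px0_5 = 190, py0_5 = 340, px1_6 = 25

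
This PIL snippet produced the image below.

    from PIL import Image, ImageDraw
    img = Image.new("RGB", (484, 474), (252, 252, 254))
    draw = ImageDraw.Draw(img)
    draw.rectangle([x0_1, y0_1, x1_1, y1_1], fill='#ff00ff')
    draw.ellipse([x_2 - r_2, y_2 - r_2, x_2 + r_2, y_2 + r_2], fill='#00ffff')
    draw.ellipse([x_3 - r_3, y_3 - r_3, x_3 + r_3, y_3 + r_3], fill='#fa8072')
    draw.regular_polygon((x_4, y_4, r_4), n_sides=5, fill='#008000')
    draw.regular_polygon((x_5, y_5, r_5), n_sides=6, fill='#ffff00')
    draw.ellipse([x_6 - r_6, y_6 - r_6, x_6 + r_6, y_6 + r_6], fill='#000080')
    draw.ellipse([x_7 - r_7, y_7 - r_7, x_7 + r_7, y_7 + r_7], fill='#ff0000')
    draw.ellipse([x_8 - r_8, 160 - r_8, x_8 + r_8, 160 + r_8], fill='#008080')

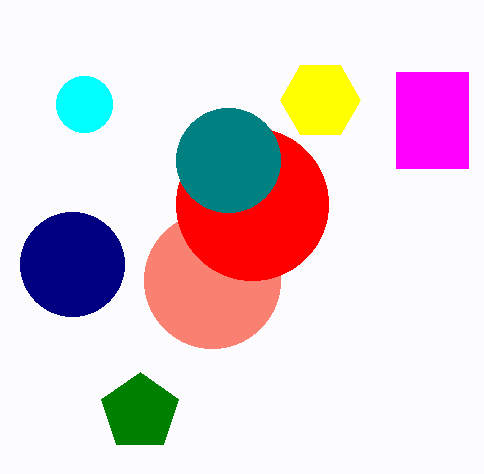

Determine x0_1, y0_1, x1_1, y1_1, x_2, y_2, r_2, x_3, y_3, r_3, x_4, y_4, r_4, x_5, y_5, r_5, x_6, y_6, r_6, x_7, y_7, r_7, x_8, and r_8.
x0_1 = 396, y0_1 = 72, x1_1 = 468, y1_1 = 168, x_2 = 84, y_2 = 104, r_2 = 28, x_3 = 212, y_3 = 280, r_3 = 68, x_4 = 140, y_4 = 412, r_4 = 40, x_5 = 320, y_5 = 100, r_5 = 40, x_6 = 72, y_6 = 264, r_6 = 52, x_7 = 252, y_7 = 204, r_7 = 76, x_8 = 228, r_8 = 52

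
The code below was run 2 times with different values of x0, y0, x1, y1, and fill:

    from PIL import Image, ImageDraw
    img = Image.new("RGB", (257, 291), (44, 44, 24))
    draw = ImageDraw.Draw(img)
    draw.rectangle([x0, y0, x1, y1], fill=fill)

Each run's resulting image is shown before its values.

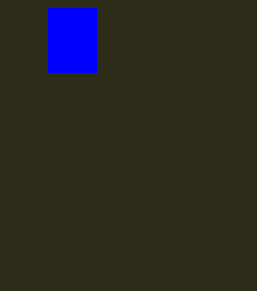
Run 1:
x0 = 48
y0 = 8
x1 = 96
y1 = 72
fill = 'blue'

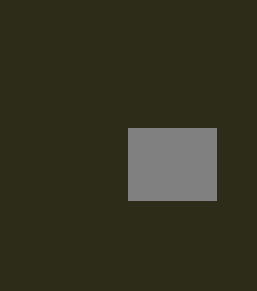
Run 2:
x0 = 128; y0 = 128; x1 = 216; y1 = 200; fill = 'gray'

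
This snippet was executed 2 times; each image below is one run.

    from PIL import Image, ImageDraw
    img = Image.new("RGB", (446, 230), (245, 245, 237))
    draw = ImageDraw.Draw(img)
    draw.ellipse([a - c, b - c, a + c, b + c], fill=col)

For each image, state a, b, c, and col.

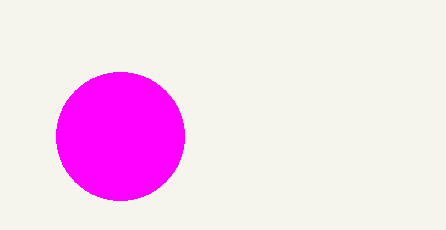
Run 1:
a = 120
b = 136
c = 64
col = 'magenta'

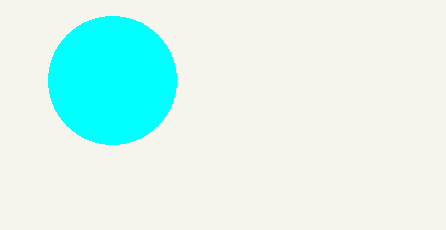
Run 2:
a = 112; b = 80; c = 64; col = 'cyan'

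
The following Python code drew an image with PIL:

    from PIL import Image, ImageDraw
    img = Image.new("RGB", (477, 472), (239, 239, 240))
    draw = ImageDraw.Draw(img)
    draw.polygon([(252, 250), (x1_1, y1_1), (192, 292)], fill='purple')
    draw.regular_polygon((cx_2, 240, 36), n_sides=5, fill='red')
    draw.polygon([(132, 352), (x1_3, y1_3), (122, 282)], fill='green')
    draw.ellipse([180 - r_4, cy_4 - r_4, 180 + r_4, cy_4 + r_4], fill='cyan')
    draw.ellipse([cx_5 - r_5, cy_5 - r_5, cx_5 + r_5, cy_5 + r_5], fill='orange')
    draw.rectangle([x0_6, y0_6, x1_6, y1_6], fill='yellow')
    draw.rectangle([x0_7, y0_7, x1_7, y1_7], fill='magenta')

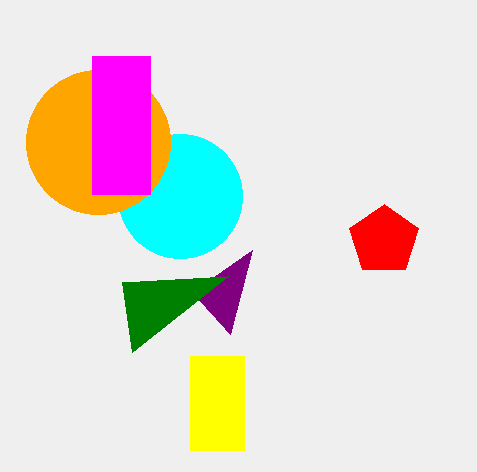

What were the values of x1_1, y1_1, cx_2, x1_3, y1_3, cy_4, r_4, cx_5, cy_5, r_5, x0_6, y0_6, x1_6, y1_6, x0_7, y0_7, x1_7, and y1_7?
x1_1 = 230
y1_1 = 334
cx_2 = 384
x1_3 = 228
y1_3 = 276
cy_4 = 196
r_4 = 62
cx_5 = 98
cy_5 = 142
r_5 = 72
x0_6 = 190
y0_6 = 356
x1_6 = 244
y1_6 = 450
x0_7 = 92
y0_7 = 56
x1_7 = 150
y1_7 = 194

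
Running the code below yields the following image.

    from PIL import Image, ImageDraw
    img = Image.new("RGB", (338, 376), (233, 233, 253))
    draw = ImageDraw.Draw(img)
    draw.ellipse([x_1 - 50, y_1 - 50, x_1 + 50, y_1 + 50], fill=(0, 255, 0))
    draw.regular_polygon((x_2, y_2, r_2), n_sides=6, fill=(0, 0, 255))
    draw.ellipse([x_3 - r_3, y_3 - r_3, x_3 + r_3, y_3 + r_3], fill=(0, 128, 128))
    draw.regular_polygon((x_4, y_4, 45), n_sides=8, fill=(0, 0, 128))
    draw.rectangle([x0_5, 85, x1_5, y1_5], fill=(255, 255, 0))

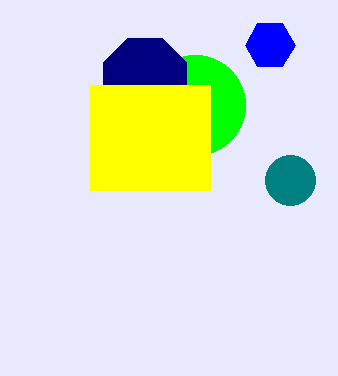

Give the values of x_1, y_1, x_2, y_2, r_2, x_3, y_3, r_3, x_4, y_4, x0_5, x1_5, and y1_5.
x_1 = 195, y_1 = 105, x_2 = 270, y_2 = 45, r_2 = 25, x_3 = 290, y_3 = 180, r_3 = 25, x_4 = 145, y_4 = 80, x0_5 = 90, x1_5 = 210, y1_5 = 190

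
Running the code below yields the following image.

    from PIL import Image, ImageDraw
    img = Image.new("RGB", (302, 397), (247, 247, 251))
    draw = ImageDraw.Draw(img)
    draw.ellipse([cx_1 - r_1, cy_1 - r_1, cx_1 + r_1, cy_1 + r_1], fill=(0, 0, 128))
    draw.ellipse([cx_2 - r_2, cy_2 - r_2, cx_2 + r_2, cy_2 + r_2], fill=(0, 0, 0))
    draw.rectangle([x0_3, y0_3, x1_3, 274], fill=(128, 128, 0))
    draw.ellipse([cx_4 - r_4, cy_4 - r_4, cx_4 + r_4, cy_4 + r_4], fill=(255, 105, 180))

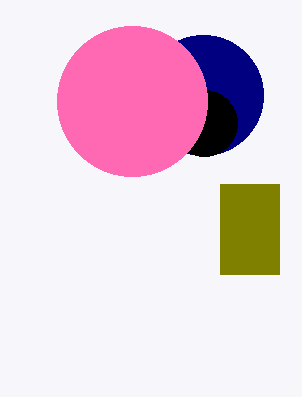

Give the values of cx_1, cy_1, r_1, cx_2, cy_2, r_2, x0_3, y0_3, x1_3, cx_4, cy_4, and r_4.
cx_1 = 203
cy_1 = 95
r_1 = 60
cx_2 = 204
cy_2 = 123
r_2 = 33
x0_3 = 220
y0_3 = 184
x1_3 = 279
cx_4 = 132
cy_4 = 101
r_4 = 75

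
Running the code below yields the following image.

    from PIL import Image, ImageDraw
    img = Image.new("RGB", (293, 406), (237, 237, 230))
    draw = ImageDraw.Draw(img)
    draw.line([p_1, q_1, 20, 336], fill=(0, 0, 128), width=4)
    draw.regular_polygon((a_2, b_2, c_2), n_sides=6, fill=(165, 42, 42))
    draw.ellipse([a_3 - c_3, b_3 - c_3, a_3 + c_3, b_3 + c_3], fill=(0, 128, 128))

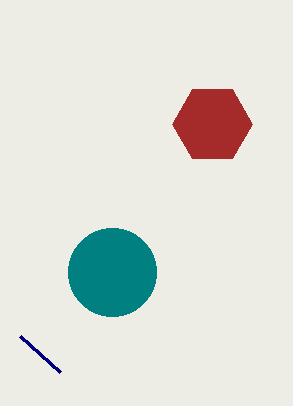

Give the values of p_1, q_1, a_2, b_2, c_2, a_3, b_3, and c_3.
p_1 = 60, q_1 = 372, a_2 = 212, b_2 = 124, c_2 = 40, a_3 = 112, b_3 = 272, c_3 = 44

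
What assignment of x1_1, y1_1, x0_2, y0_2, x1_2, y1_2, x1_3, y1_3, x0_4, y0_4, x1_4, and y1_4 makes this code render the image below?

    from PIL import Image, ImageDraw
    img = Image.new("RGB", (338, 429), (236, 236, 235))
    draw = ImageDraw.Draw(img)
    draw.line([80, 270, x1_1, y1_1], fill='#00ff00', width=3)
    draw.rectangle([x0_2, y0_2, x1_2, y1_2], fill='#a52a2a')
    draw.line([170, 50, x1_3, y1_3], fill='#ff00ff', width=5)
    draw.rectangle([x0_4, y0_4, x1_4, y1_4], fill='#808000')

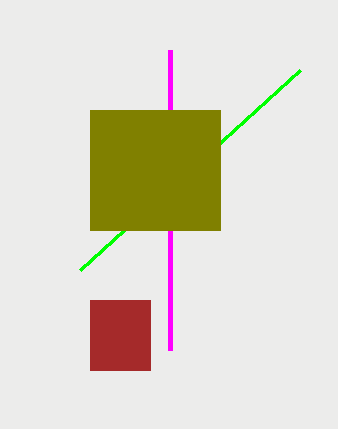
x1_1 = 300, y1_1 = 70, x0_2 = 90, y0_2 = 300, x1_2 = 150, y1_2 = 370, x1_3 = 170, y1_3 = 350, x0_4 = 90, y0_4 = 110, x1_4 = 220, y1_4 = 230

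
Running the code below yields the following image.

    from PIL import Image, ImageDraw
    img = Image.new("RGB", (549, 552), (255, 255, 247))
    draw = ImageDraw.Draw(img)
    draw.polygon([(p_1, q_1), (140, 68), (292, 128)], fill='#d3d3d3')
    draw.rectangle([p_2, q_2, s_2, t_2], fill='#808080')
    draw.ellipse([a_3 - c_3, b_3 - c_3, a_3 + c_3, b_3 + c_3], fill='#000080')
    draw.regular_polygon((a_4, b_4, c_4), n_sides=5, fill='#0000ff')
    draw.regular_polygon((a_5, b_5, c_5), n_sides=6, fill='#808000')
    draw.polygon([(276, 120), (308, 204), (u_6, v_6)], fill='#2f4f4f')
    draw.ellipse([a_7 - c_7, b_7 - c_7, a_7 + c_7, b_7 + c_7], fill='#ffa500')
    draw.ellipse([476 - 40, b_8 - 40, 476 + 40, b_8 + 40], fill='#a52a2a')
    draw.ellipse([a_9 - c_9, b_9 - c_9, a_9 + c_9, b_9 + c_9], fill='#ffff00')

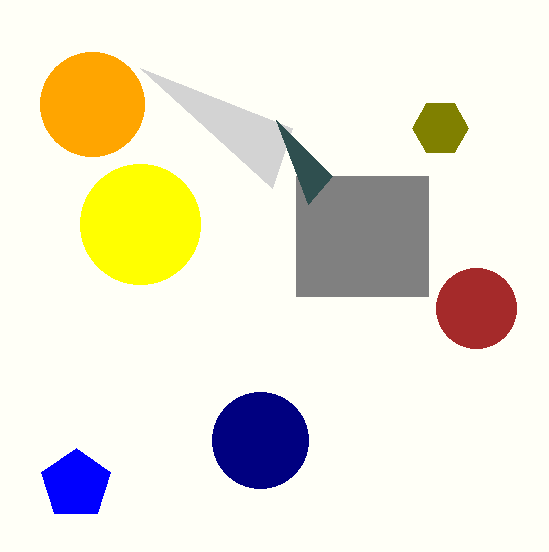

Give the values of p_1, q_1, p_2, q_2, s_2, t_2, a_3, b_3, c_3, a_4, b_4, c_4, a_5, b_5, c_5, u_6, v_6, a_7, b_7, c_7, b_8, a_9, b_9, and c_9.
p_1 = 272, q_1 = 188, p_2 = 296, q_2 = 176, s_2 = 428, t_2 = 296, a_3 = 260, b_3 = 440, c_3 = 48, a_4 = 76, b_4 = 484, c_4 = 36, a_5 = 440, b_5 = 128, c_5 = 28, u_6 = 332, v_6 = 176, a_7 = 92, b_7 = 104, c_7 = 52, b_8 = 308, a_9 = 140, b_9 = 224, c_9 = 60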